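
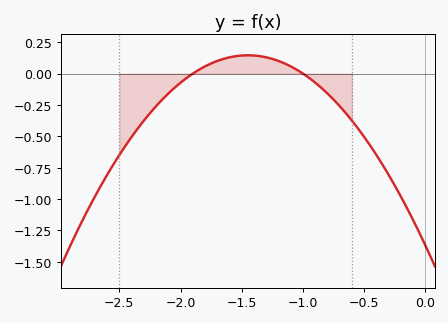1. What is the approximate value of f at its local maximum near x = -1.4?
0.146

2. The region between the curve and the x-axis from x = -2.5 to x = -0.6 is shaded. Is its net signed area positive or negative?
negative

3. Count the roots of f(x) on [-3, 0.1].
2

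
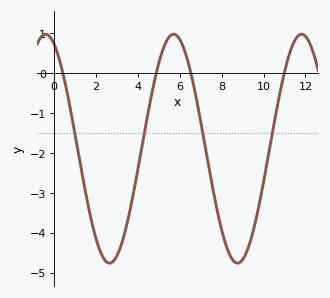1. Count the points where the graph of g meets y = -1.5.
4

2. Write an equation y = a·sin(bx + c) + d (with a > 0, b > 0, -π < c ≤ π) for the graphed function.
y = 2.87sin(1.03x + 1.97) - 1.89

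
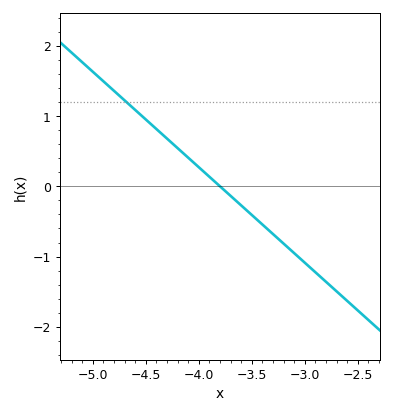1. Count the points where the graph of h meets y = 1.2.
1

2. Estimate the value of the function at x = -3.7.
-0.136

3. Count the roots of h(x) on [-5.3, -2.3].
1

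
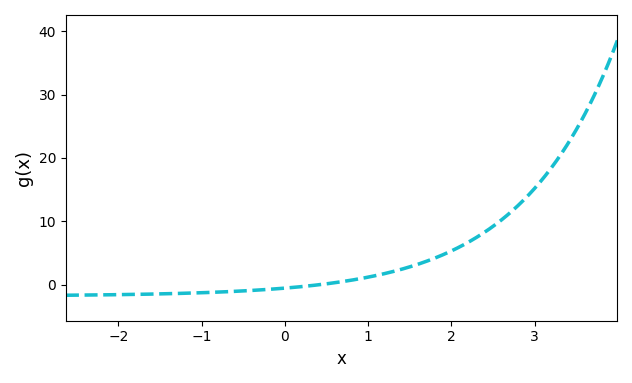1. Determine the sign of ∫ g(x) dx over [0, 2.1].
positive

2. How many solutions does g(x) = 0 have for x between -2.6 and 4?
1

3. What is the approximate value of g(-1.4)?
-1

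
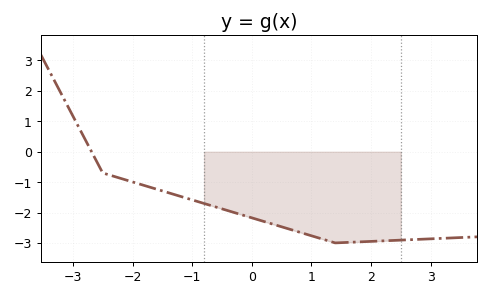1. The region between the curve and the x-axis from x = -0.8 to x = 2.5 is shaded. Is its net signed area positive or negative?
negative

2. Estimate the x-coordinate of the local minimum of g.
1.4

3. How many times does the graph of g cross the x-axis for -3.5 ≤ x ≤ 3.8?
1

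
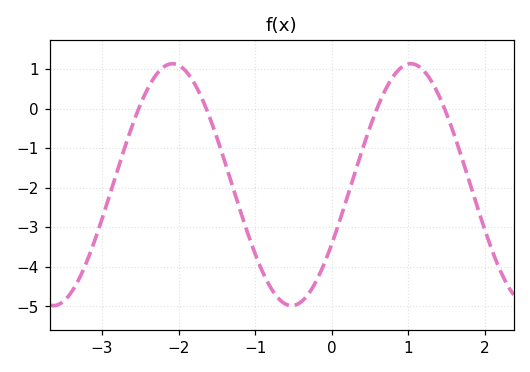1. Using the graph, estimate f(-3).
-2.8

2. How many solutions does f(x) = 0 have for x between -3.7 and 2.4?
4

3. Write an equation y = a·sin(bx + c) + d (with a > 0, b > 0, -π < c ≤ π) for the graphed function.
y = 3.06sin(2x - 0.51) - 1.92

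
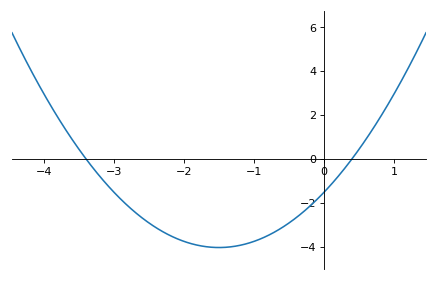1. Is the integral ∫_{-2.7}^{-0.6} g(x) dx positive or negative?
negative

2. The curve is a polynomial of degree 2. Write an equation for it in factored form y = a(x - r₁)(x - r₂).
y = 1.12(x + 3.4)(x - 0.4)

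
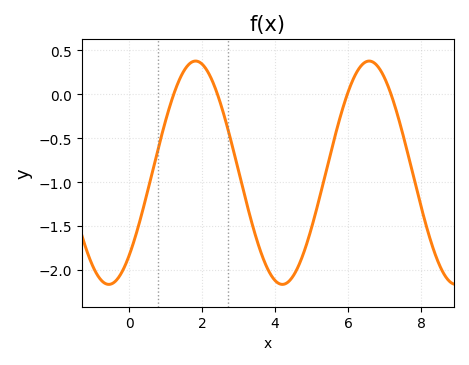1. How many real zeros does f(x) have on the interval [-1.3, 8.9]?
4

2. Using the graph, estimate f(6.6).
0.4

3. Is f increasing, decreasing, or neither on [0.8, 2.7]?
neither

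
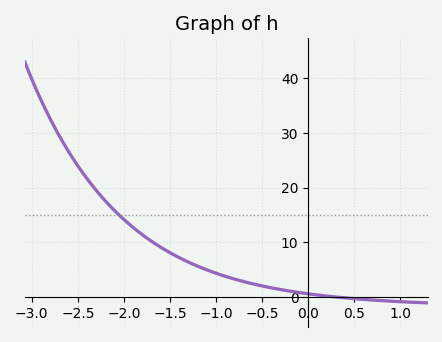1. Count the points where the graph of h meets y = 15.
1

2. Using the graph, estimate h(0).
1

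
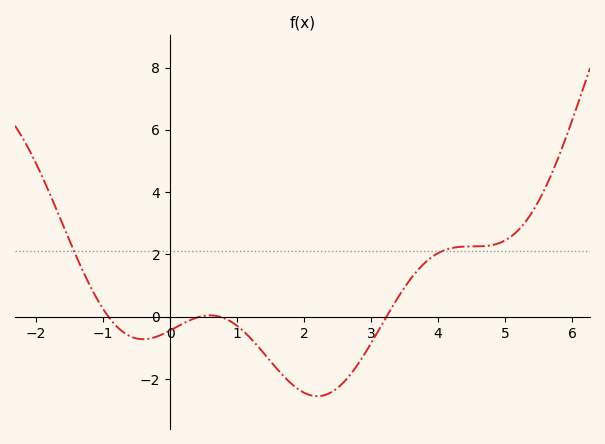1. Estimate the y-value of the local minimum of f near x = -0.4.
-0.721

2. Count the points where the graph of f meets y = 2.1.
2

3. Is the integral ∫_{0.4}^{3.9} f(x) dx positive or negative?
negative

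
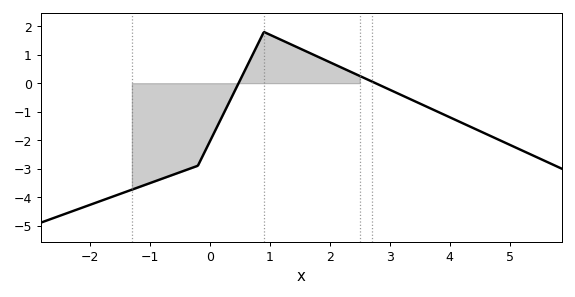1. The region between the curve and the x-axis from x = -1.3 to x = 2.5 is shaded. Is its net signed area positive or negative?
negative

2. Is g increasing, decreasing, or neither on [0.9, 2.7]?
decreasing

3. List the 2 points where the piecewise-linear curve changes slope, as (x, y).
(-0.2, -2.9); (0.9, 1.8)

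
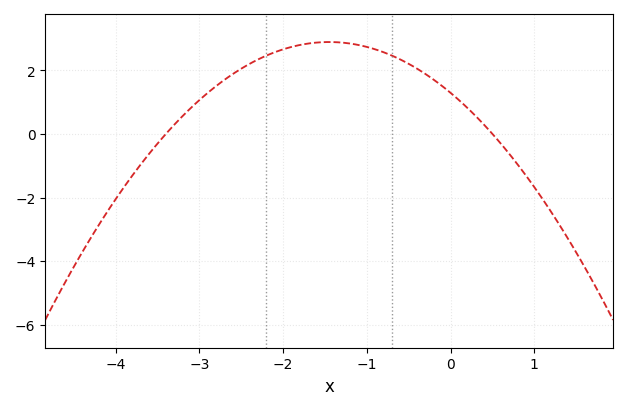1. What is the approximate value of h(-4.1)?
-2.45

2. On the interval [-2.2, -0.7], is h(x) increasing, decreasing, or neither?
neither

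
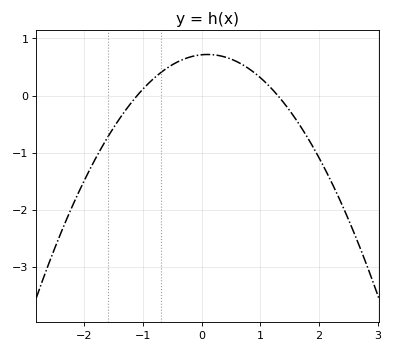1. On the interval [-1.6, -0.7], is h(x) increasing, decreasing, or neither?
increasing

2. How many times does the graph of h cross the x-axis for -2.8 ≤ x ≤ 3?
2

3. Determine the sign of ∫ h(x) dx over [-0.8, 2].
positive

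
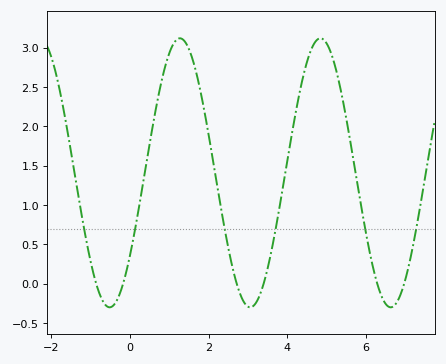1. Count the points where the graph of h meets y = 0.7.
6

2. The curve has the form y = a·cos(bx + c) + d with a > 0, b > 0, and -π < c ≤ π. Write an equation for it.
y = 1.71cos(1.8x - 2.2) + 1.41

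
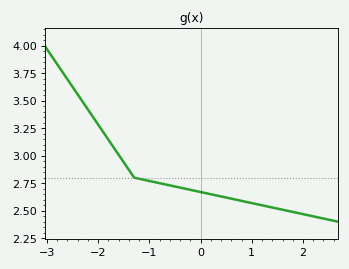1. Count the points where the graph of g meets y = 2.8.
1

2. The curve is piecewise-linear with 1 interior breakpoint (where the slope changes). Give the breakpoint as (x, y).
(-1.3, 2.8)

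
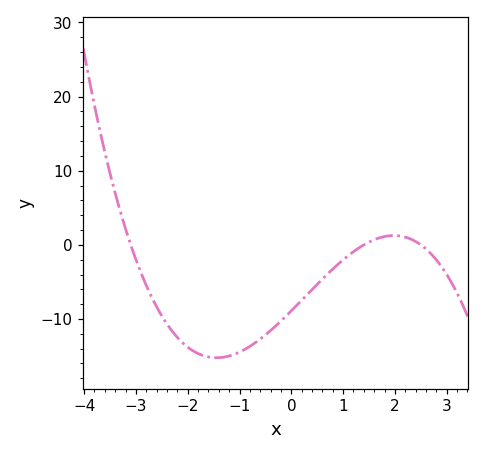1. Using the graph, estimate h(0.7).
-4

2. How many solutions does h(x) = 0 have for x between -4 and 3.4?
3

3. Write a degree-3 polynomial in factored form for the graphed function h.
y = -0.82(x + 3.1)(x - 1.4)(x - 2.5)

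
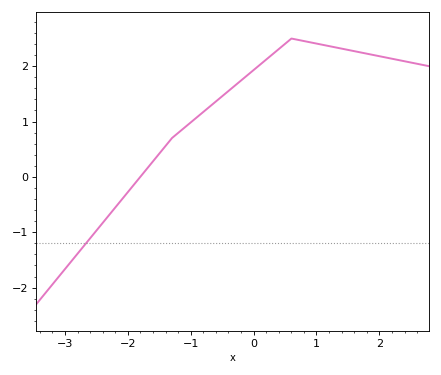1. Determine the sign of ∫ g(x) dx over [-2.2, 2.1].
positive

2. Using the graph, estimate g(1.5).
2.29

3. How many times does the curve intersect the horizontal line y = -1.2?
1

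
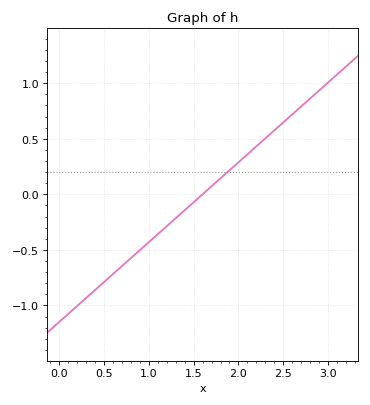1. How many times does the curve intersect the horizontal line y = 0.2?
1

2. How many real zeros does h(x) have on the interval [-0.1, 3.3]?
1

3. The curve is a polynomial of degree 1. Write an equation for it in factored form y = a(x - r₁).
y = 0.72(x - 1.6)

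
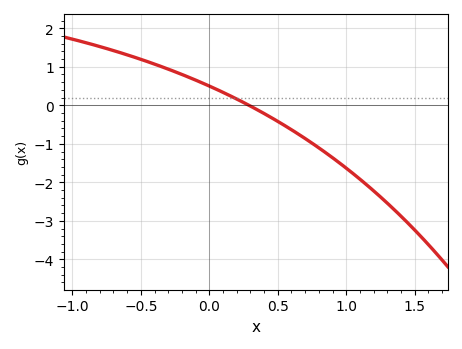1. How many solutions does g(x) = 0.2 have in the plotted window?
1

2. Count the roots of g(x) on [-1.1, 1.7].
1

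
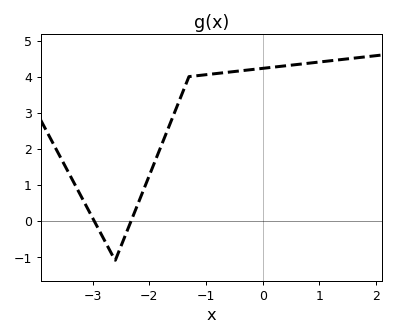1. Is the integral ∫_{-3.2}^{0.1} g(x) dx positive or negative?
positive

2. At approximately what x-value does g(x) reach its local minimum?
-2.6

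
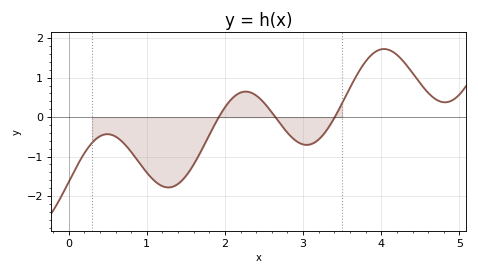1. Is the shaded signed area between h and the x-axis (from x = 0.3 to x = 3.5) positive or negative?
negative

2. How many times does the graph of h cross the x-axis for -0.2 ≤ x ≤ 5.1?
3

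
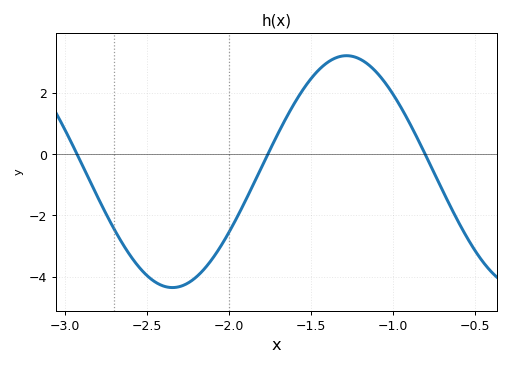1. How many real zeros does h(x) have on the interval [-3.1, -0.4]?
3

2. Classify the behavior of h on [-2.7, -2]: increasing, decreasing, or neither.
neither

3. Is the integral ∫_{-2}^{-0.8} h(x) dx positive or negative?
positive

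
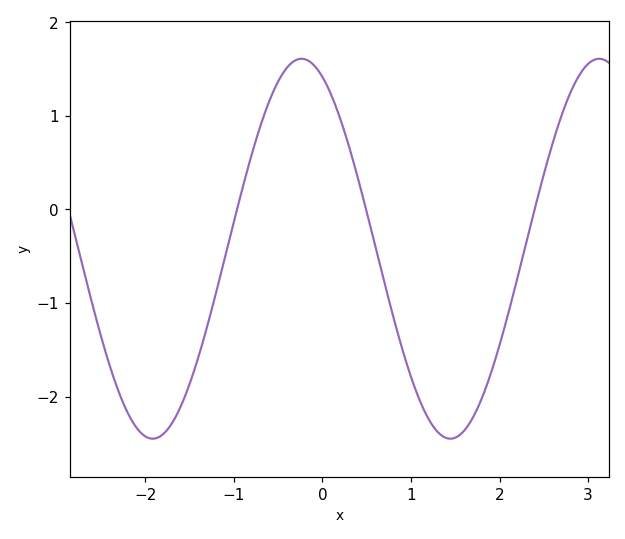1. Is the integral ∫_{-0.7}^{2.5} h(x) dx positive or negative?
negative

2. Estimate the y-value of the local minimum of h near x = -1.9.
-2.45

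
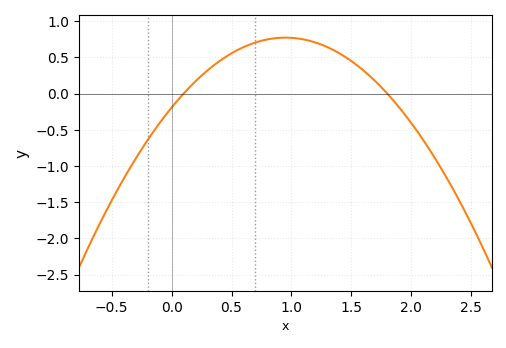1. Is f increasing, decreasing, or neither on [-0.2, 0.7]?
increasing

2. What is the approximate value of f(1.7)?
0.15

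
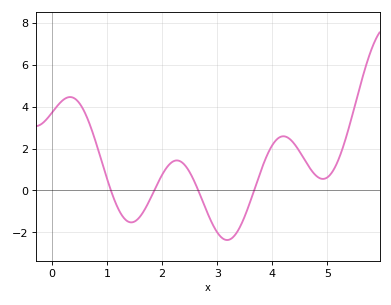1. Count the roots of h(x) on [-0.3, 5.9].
4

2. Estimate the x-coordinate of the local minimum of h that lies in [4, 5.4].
4.92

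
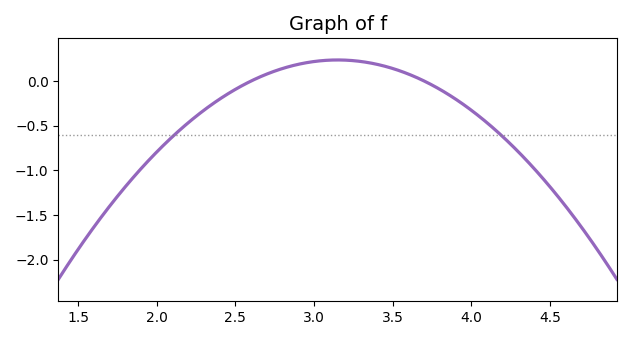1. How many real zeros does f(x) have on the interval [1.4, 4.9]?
2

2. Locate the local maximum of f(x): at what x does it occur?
3.15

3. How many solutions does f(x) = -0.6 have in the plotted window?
2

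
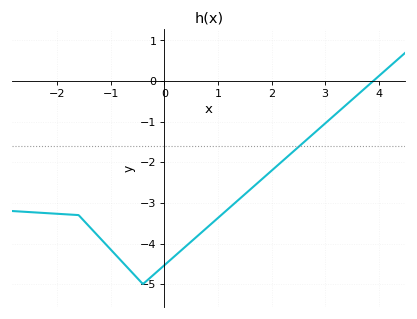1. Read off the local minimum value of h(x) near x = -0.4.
-5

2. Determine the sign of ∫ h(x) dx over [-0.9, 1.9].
negative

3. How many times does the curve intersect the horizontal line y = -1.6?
1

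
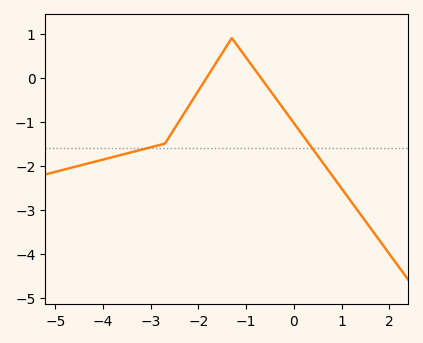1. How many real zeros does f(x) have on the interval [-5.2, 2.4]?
2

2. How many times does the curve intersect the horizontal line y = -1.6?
2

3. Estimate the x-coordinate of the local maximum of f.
-1.3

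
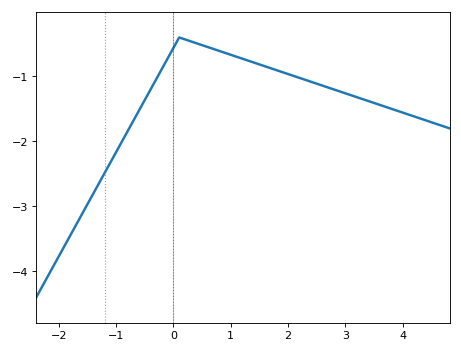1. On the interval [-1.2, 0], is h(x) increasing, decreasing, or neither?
increasing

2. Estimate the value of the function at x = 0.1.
-0.4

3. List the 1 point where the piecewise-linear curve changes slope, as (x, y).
(0.1, -0.4)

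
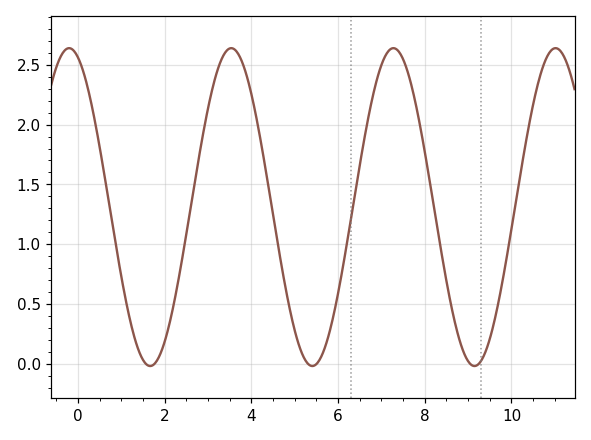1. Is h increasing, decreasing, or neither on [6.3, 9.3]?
neither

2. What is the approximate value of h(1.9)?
0.1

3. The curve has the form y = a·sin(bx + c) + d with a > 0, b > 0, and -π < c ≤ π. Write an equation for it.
y = 1.33sin(1.7x + 1.9) + 1.31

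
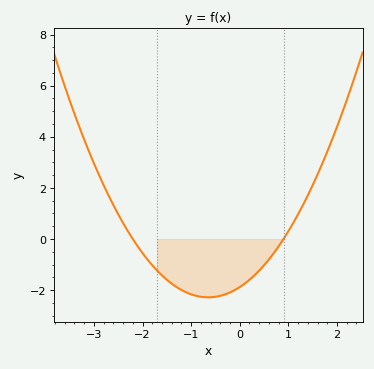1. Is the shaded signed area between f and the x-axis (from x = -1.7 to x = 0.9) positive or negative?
negative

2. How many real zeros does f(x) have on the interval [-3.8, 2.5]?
2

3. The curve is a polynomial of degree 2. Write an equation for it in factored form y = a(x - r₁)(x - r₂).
y = 0.95(x + 2.2)(x - 0.9)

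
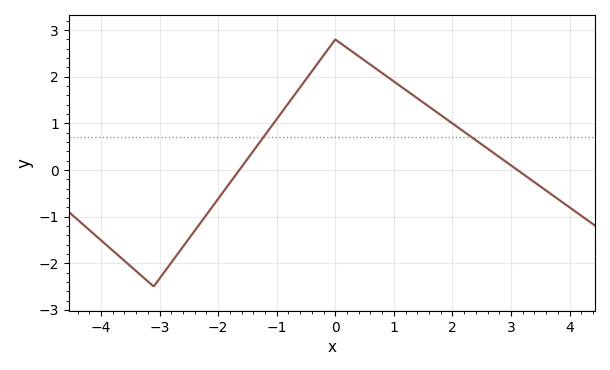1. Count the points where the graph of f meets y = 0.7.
2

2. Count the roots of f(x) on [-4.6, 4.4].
2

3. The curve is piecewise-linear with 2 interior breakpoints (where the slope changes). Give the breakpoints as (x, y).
(-3.1, -2.5); (0, 2.8)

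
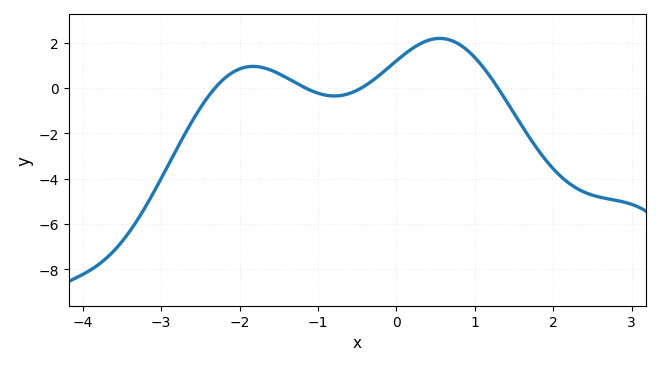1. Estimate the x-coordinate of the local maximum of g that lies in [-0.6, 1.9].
0.553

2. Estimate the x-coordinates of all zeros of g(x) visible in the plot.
-2.31, -1.16, -0.446, 1.29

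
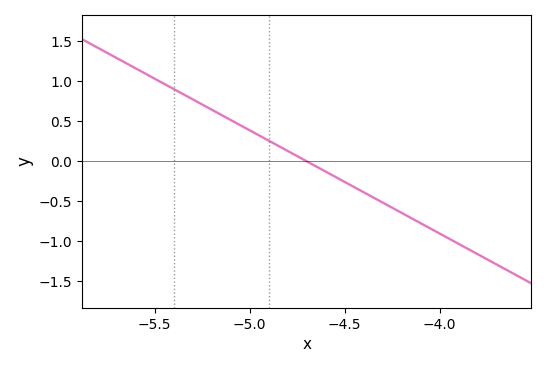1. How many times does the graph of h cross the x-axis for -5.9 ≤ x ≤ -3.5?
1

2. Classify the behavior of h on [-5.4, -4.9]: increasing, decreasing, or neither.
decreasing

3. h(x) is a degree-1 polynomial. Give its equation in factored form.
y = -1.29(x + 4.7)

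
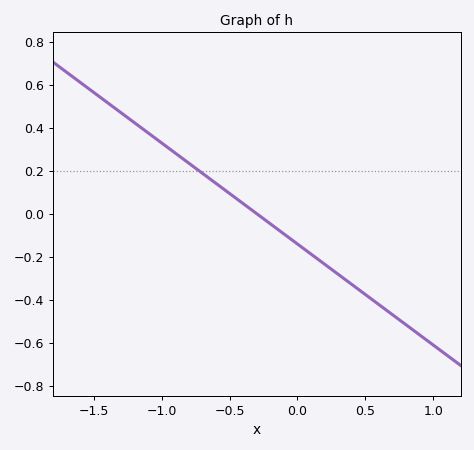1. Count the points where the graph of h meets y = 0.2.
1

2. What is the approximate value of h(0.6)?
-0.423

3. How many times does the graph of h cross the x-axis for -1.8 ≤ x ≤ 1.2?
1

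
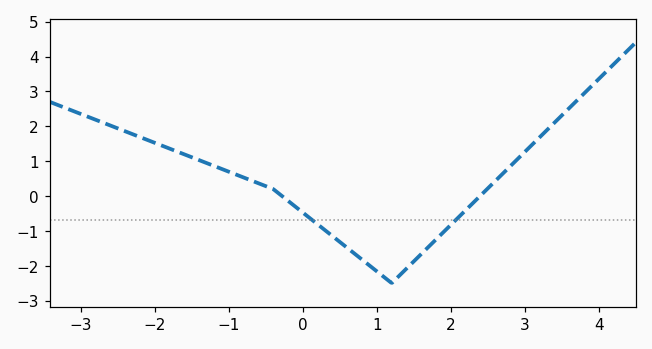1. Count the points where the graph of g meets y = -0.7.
2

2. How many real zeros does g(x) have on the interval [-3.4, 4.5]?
2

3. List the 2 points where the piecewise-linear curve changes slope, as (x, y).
(-0.4, 0.2); (1.2, -2.5)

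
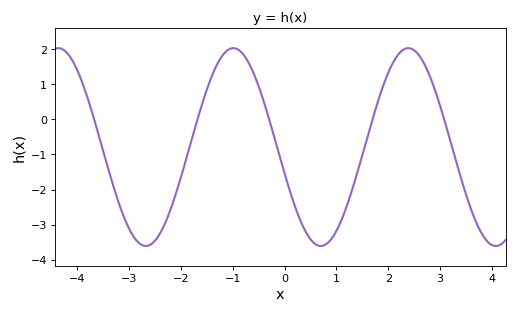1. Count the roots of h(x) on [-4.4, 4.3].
5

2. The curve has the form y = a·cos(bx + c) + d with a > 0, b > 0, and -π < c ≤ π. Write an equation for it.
y = 2.82cos(1.86x + 1.84) - 0.79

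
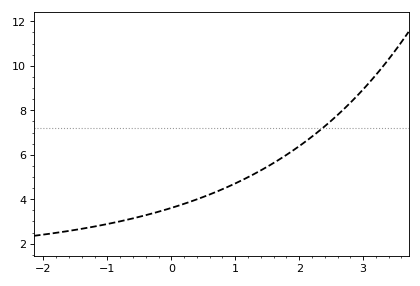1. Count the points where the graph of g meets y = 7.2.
1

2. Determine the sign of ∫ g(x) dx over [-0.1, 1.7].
positive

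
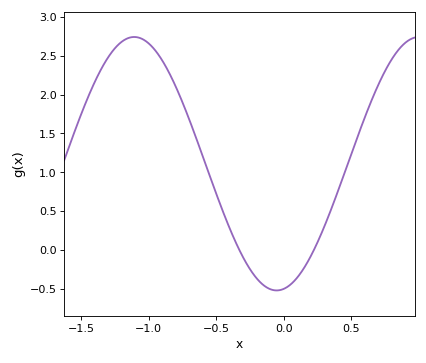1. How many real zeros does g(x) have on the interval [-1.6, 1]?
2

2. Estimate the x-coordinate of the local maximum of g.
-1.1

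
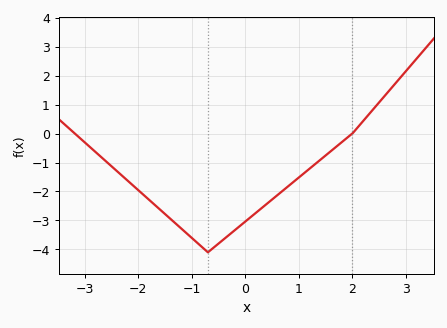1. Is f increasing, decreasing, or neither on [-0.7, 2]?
increasing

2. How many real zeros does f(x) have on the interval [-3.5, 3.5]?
2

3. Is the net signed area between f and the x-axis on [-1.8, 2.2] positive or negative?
negative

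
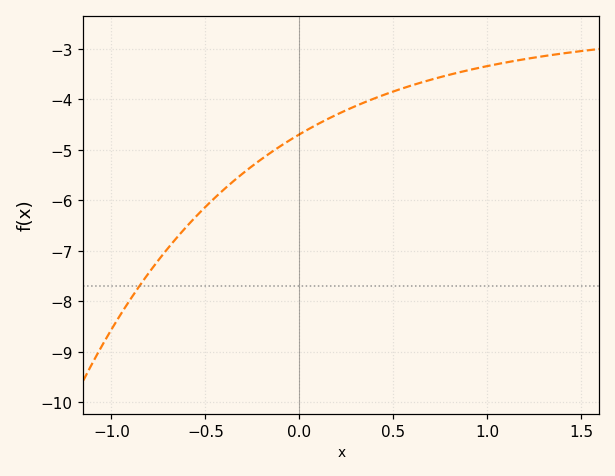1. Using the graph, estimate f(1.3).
-3.1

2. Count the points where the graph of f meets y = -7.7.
1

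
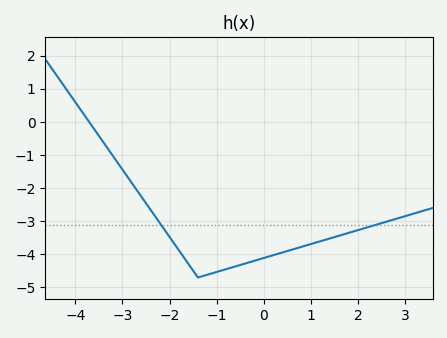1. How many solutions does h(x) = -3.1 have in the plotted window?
2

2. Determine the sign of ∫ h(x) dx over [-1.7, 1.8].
negative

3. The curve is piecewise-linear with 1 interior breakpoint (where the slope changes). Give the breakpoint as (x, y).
(-1.4, -4.7)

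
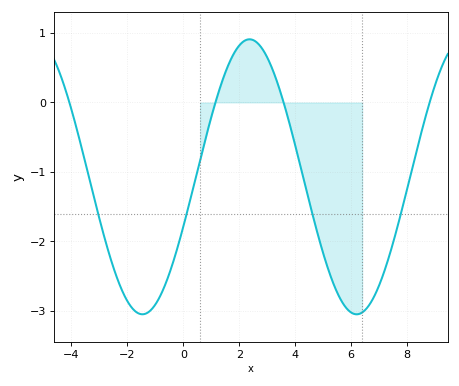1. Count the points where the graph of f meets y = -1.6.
4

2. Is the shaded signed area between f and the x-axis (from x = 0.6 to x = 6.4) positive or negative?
negative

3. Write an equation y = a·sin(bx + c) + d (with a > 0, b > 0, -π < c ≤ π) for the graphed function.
y = 1.98sin(0.82x - 0.37) - 1.07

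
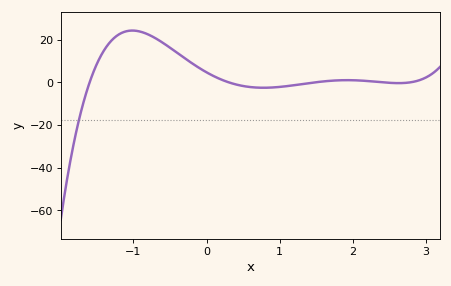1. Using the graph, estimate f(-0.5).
16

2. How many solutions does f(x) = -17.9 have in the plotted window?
1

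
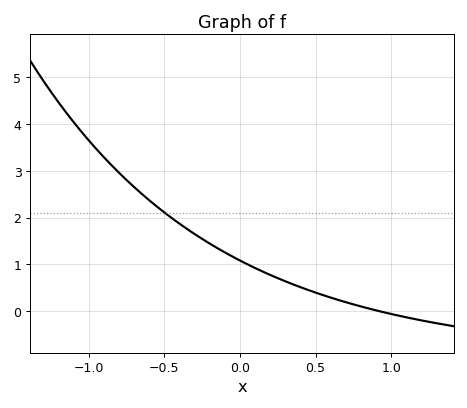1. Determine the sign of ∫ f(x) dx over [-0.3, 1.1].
positive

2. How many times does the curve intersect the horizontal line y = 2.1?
1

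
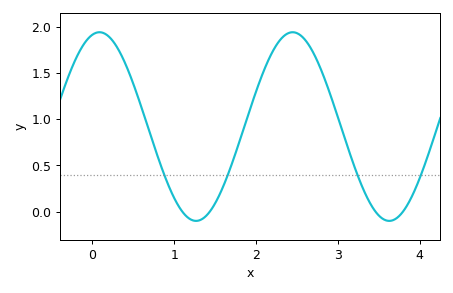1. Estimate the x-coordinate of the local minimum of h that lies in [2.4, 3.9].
3.63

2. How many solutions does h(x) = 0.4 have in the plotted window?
4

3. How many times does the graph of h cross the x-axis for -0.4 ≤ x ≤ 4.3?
4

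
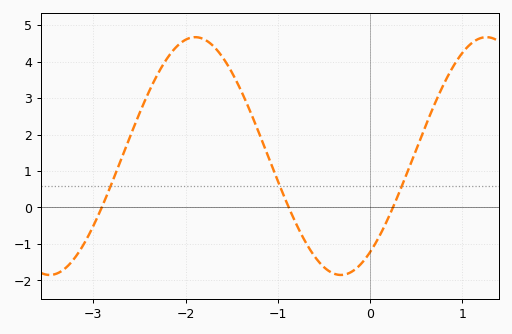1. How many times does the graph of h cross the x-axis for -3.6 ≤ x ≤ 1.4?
3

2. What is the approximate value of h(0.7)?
2.83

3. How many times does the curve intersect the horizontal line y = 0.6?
3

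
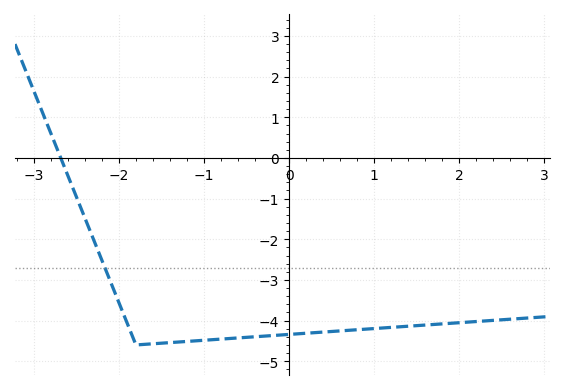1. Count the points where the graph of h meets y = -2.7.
1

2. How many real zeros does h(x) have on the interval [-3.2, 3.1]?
1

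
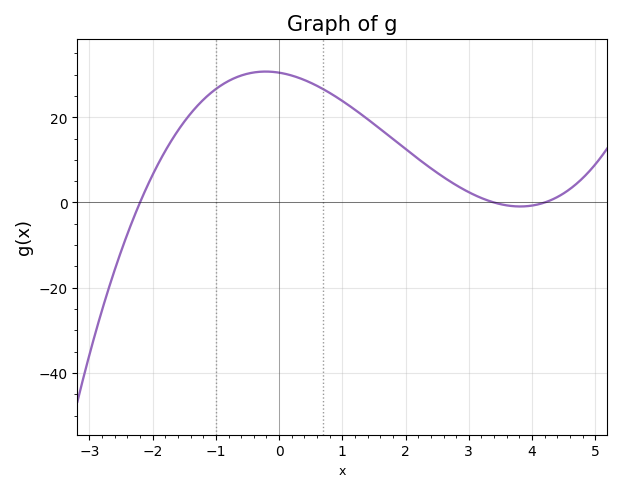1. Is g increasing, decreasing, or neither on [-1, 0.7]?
neither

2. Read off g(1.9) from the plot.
14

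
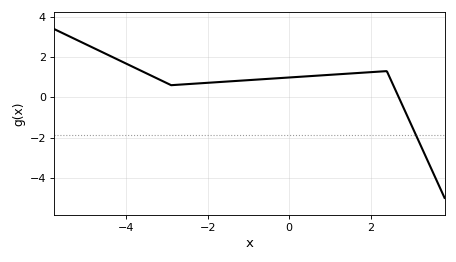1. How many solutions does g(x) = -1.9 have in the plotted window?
1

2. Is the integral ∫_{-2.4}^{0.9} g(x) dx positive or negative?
positive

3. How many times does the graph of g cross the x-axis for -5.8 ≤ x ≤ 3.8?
1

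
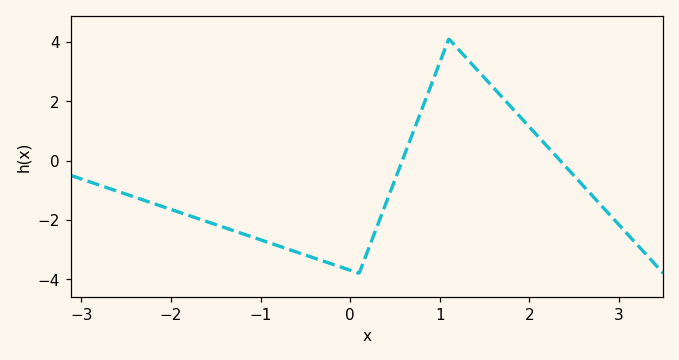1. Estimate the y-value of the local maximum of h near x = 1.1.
4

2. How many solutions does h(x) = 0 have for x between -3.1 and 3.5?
2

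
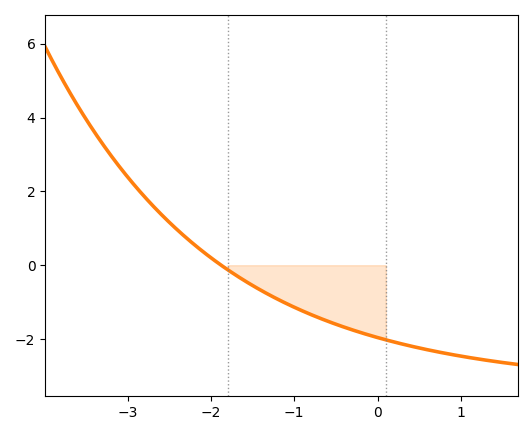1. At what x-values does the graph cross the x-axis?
-1.9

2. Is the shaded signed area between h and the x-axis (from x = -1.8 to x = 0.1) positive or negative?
negative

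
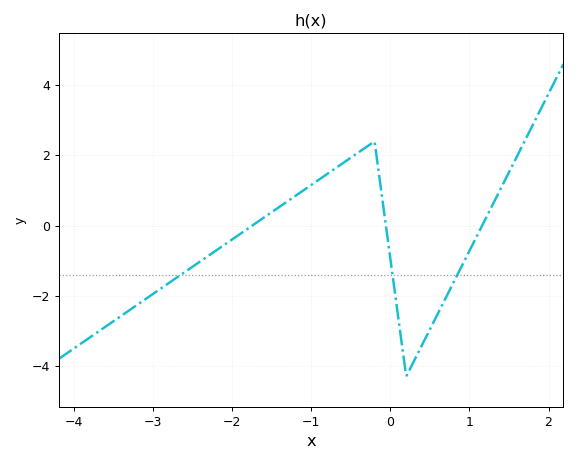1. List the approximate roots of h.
-1.75, -0.057, 1.16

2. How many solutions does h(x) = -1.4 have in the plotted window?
3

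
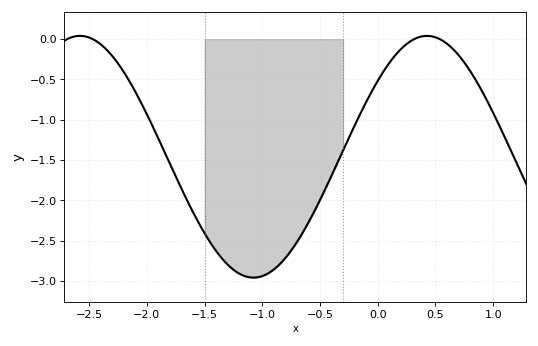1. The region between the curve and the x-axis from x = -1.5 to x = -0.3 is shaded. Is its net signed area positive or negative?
negative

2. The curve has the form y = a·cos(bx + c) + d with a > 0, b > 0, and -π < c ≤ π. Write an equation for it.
y = 1.5cos(2.09x - 0.892) - 1.46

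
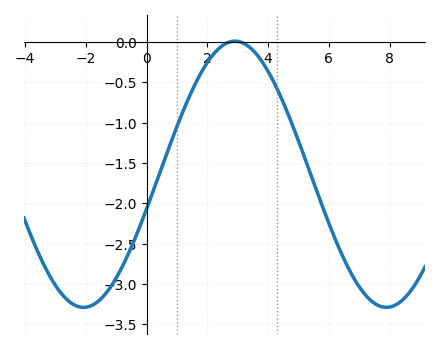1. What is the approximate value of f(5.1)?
-1.33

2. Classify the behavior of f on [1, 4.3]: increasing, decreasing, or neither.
neither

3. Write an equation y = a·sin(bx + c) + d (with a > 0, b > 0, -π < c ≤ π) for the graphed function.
y = 1.65sin(0.63x - 0.262) - 1.64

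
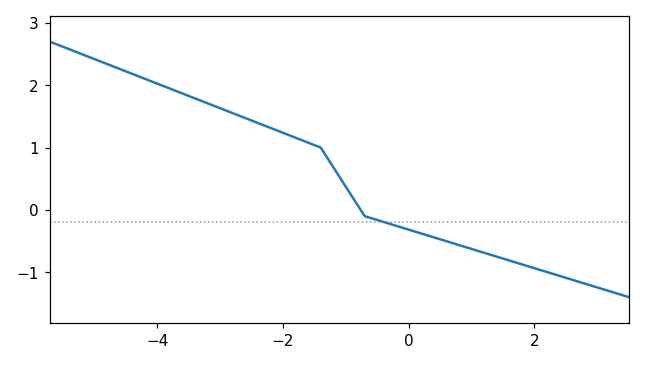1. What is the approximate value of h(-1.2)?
0.7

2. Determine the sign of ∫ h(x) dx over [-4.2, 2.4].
positive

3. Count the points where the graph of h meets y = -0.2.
1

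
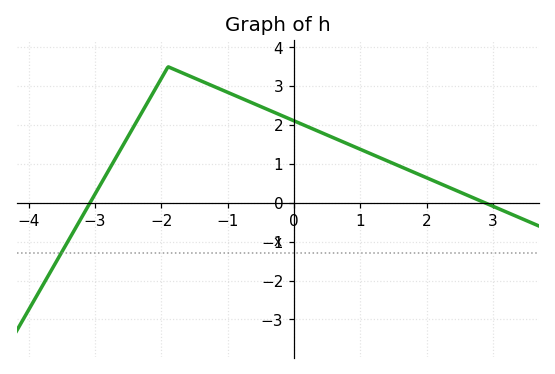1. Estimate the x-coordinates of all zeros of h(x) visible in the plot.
-3, 2.8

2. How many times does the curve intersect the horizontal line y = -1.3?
1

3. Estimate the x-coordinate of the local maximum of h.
-1.8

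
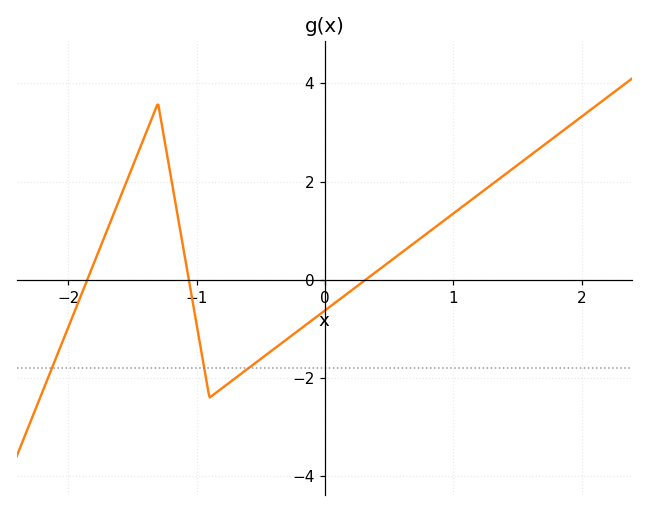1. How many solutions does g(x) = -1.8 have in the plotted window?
3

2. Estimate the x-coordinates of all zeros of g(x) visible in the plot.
-1.85, -1.06, 0.316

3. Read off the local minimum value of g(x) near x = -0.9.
-2.4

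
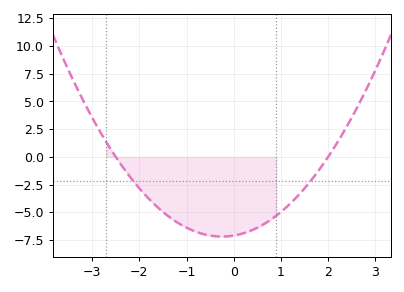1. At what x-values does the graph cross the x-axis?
-2.5, 2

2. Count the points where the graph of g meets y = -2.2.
2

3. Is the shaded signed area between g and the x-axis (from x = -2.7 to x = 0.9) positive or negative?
negative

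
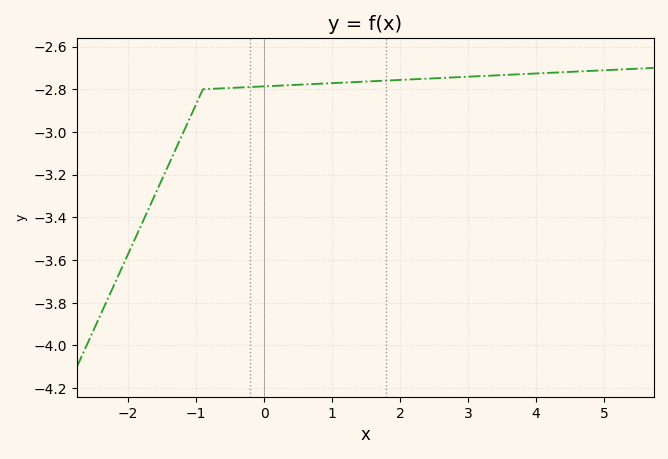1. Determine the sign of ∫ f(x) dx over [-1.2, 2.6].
negative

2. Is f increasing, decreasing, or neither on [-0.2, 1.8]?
increasing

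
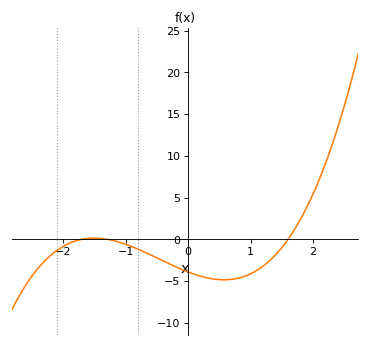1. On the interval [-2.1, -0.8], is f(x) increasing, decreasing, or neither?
neither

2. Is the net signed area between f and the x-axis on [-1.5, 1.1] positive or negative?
negative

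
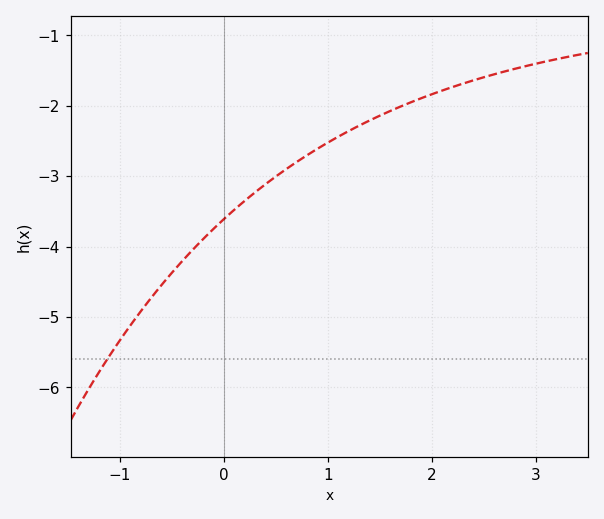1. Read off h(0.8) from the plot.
-2.7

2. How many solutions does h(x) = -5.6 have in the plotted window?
1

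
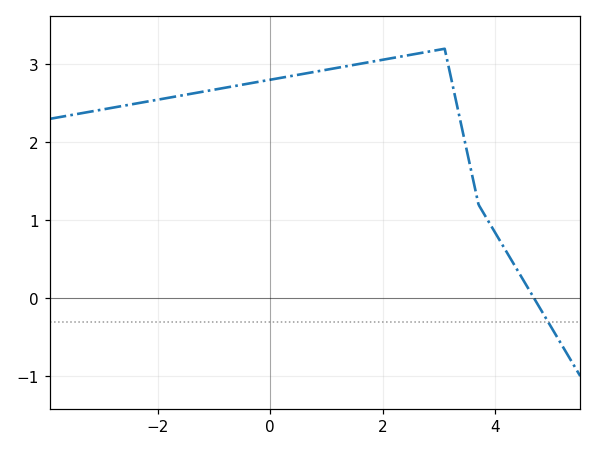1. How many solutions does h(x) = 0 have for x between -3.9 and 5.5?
1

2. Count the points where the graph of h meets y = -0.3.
1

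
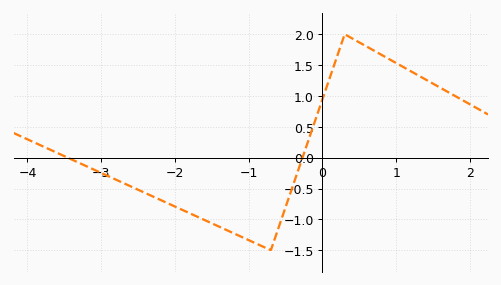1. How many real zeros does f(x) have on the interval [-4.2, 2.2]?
2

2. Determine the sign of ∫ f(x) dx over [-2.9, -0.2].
negative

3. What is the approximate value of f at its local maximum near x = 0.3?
2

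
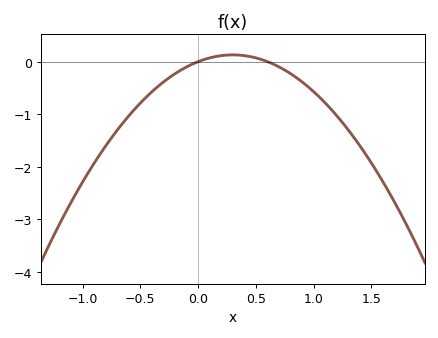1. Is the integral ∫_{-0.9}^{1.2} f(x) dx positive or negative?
negative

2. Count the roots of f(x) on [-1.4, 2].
2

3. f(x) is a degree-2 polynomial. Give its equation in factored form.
y = -1.43(x - 0)(x - 0.6)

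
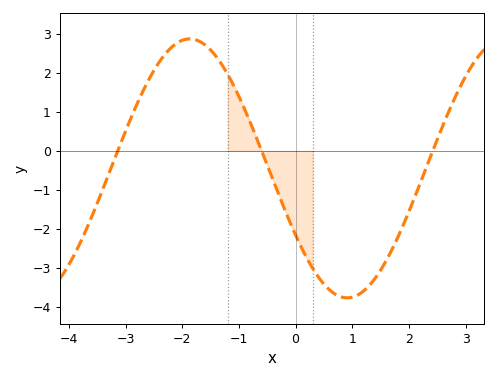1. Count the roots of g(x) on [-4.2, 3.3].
3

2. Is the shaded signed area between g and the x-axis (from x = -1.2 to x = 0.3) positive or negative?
negative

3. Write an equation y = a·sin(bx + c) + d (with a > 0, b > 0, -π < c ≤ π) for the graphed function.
y = 3.32sin(1.13x - 2.6) - 0.45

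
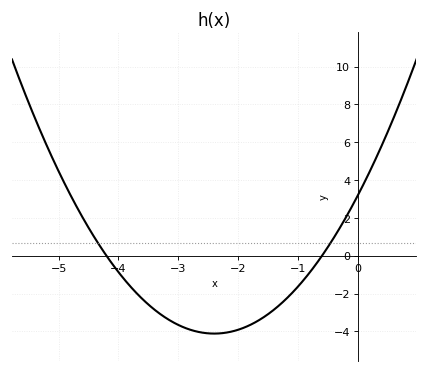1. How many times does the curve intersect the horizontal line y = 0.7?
2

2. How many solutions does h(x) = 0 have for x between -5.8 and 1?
2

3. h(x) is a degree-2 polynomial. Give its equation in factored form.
y = 1.27(x + 4.2)(x + 0.6)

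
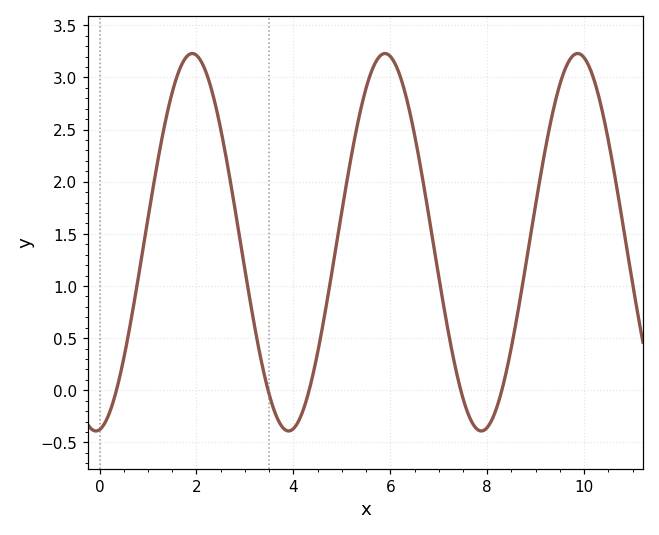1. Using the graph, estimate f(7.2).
0.553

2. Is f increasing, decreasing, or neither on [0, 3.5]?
neither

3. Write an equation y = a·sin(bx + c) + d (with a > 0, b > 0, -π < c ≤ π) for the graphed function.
y = 1.81sin(1.58x - 1.45) + 1.42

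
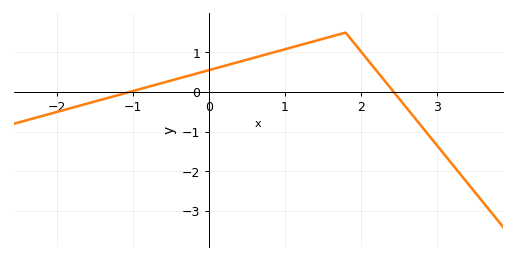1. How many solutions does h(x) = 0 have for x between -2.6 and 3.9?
2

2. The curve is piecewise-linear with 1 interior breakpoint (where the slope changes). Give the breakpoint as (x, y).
(1.8, 1.5)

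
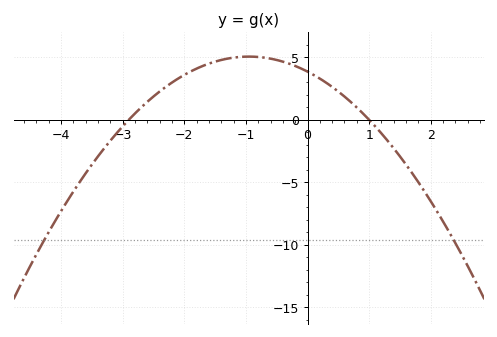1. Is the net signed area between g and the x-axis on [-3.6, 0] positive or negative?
positive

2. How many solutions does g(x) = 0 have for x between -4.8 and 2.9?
2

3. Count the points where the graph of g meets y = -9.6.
2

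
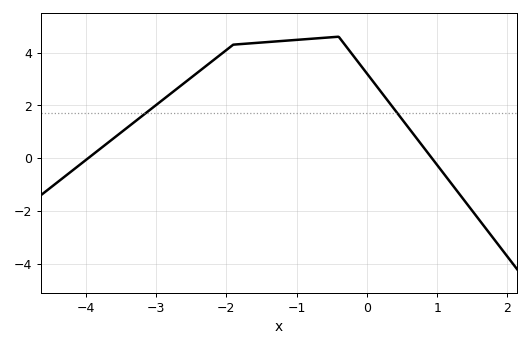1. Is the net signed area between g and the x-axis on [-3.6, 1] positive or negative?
positive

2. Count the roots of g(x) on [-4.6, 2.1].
2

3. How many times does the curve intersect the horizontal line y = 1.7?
2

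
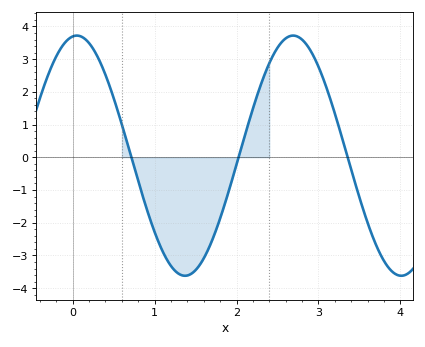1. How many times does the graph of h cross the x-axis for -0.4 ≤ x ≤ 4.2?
3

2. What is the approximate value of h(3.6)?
-2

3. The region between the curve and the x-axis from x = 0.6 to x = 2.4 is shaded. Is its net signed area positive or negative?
negative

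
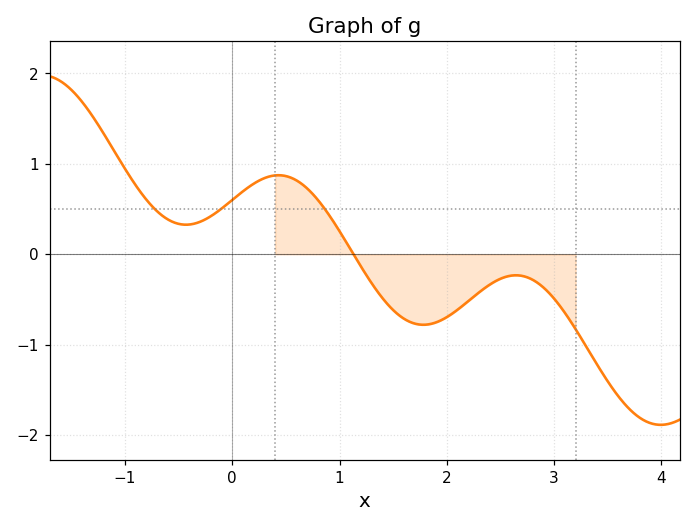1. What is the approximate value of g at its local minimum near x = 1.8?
-0.8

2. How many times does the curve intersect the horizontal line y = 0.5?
3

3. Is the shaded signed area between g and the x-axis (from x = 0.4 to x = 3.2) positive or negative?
negative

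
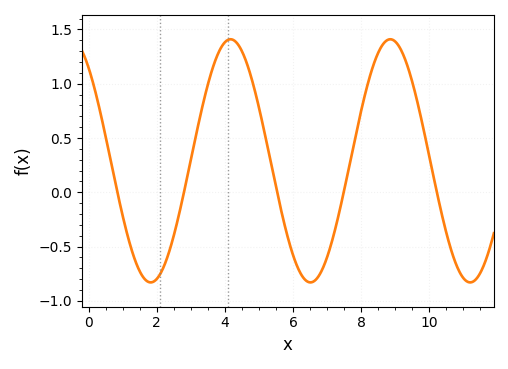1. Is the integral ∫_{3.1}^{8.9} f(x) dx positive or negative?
positive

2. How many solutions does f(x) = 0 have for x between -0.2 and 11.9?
5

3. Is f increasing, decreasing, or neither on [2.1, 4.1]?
increasing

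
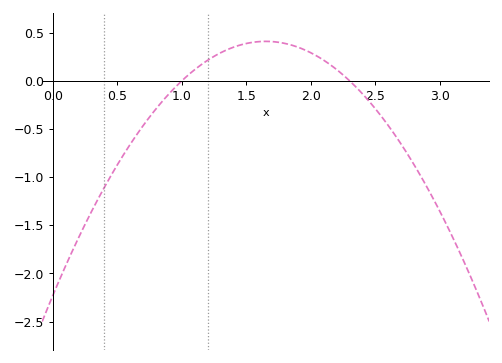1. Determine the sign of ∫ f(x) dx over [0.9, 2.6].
positive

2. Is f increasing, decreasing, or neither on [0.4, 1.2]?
increasing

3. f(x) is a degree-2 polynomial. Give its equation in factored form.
y = -0.97(x - 1)(x - 2.3)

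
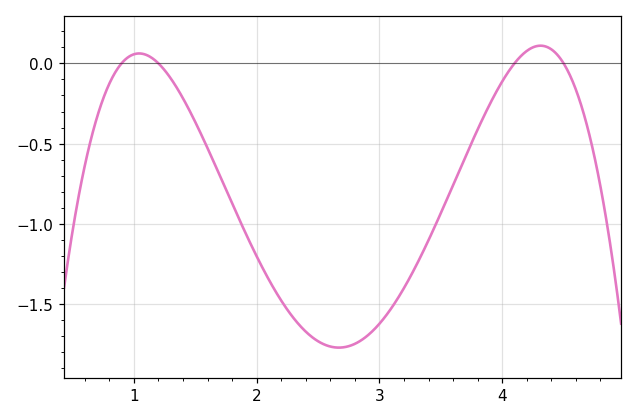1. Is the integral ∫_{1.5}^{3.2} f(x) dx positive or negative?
negative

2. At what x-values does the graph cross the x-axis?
0.9, 1.2, 4.1, 4.5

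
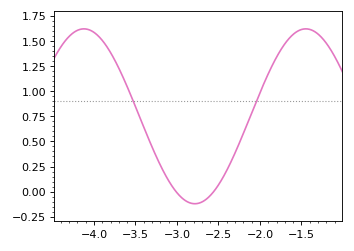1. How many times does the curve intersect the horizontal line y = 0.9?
2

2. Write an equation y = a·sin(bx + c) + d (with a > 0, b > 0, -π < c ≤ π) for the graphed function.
y = 0.87sin(2.4x - 1.3) + 0.75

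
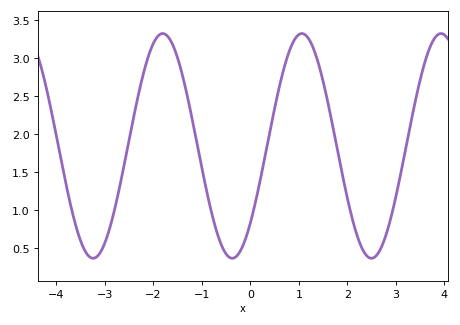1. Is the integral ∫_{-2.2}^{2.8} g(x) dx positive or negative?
positive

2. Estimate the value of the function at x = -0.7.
0.72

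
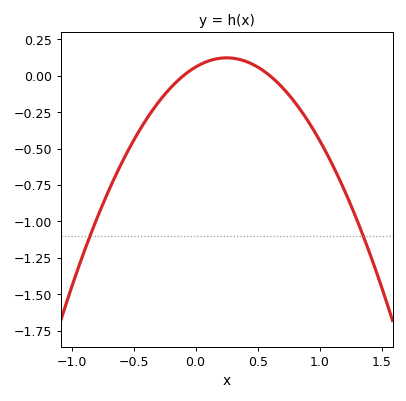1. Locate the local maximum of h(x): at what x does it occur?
0.25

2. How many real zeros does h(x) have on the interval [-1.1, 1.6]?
2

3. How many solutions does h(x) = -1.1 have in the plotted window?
2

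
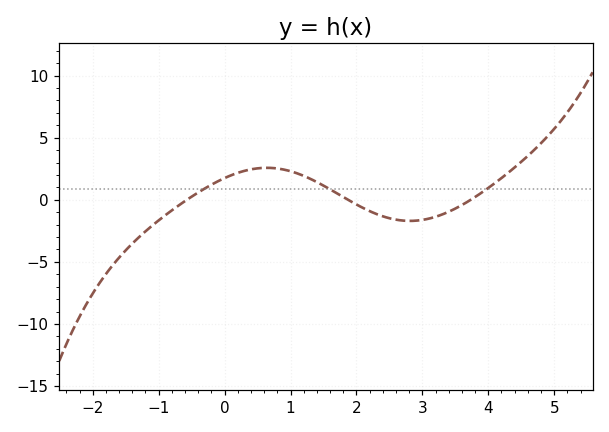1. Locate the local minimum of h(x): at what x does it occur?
2.81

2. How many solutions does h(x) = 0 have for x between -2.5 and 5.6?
3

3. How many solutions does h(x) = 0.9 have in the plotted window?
3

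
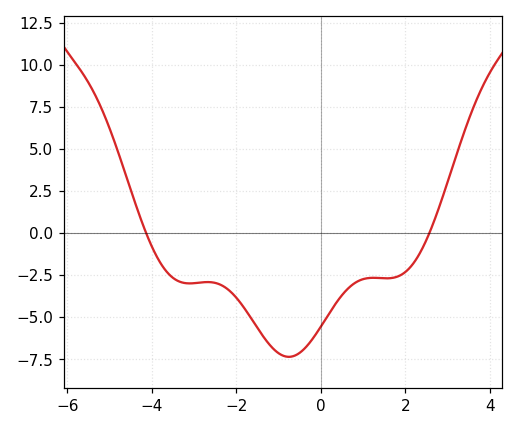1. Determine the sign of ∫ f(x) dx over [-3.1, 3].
negative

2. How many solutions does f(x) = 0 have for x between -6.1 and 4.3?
2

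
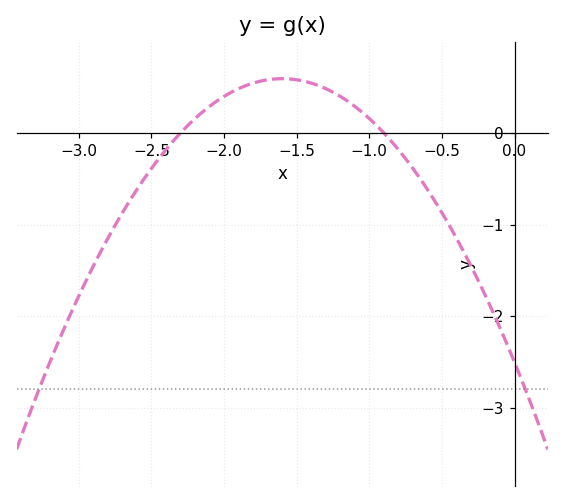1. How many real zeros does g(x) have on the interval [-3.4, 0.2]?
2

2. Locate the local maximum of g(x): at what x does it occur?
-1.6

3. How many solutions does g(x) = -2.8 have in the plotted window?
2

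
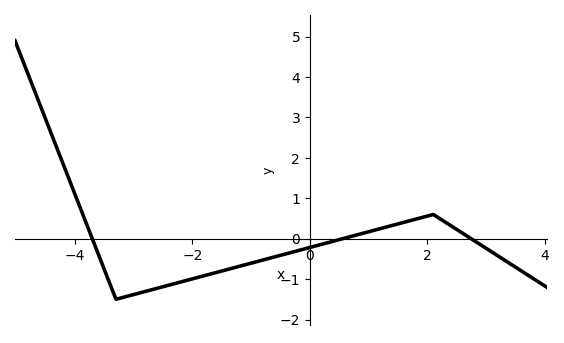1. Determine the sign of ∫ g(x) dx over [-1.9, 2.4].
negative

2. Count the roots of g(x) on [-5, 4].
3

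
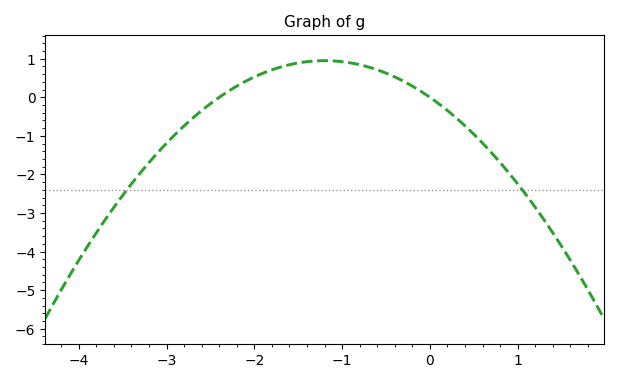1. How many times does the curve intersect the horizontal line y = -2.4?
2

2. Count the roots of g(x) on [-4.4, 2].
2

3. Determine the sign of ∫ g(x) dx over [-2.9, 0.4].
positive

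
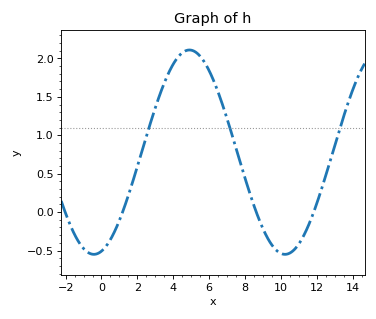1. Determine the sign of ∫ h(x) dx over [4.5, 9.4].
positive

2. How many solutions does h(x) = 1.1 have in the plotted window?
3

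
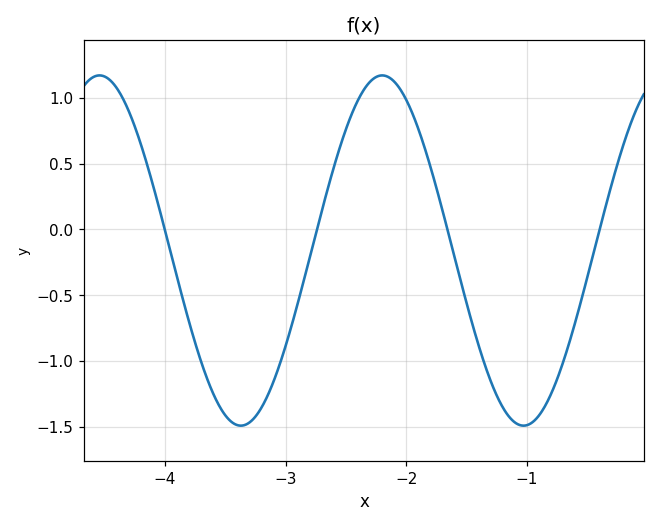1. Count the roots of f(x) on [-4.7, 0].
4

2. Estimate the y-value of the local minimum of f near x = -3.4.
-1.49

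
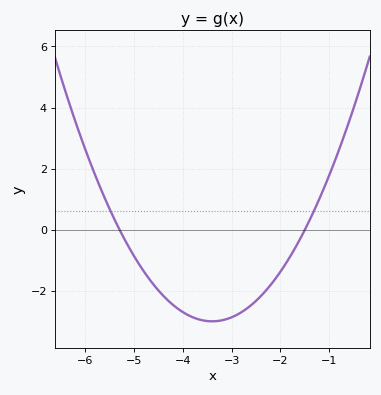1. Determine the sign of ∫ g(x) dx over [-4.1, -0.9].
negative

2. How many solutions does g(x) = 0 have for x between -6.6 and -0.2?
2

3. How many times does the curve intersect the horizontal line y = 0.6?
2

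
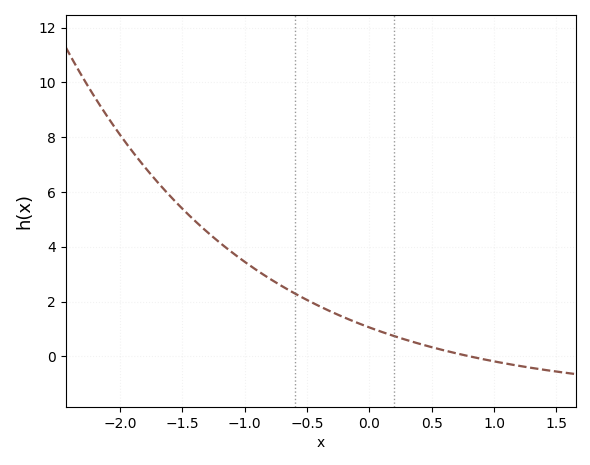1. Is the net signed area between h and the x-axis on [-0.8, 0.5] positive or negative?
positive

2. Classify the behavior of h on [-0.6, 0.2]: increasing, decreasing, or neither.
decreasing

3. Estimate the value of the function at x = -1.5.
5.4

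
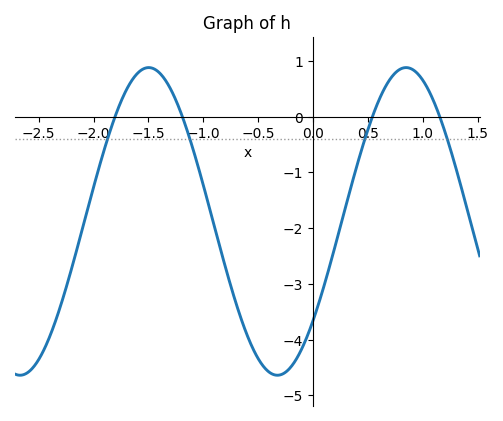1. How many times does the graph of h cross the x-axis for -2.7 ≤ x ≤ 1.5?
4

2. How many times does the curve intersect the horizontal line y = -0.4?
4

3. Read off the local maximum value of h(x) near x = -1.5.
0.9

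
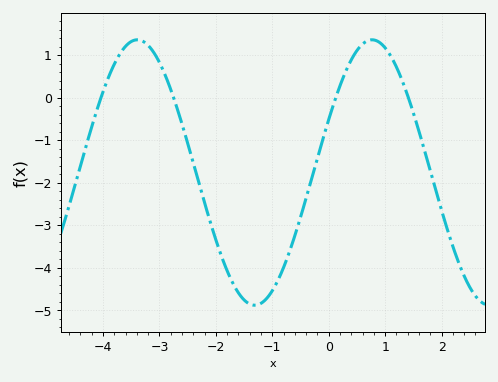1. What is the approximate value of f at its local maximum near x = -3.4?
1.4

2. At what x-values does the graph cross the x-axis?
-4, -2.8, 0.2, 1.4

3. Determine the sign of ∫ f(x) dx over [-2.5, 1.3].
negative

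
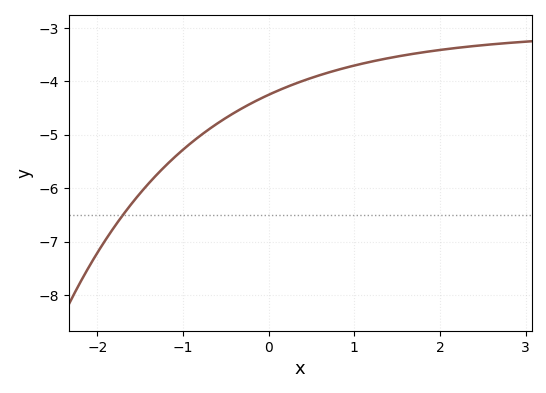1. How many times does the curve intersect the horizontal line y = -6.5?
1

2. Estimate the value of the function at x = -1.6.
-6.29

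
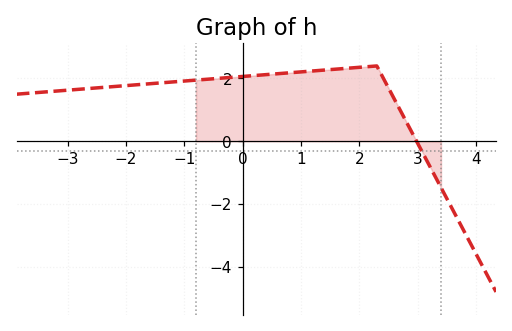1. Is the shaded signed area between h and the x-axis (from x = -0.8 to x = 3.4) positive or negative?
positive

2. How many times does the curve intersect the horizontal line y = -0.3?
1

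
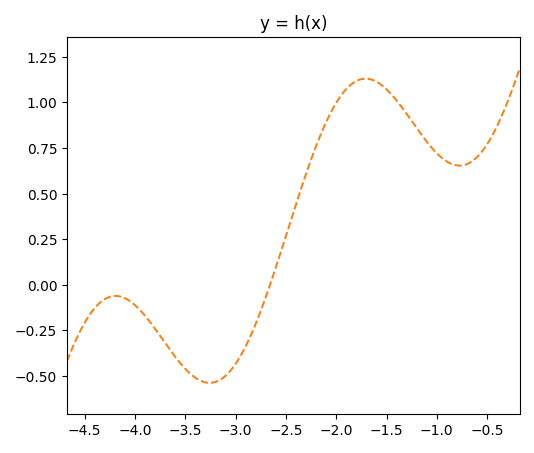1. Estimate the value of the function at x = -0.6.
0.7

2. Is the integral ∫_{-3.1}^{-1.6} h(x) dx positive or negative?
positive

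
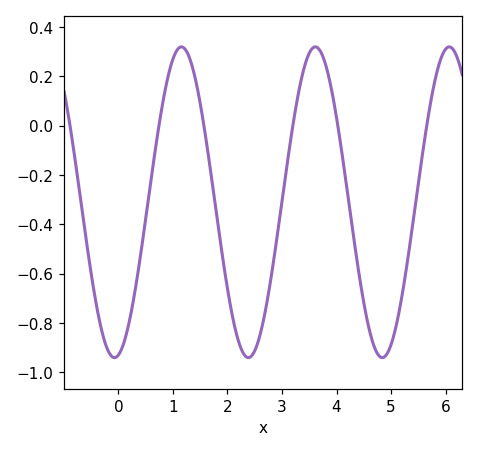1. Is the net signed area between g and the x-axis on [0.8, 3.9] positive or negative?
negative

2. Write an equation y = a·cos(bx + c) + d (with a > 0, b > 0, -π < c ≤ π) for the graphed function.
y = 0.63cos(2.56x - 2.96) - 0.31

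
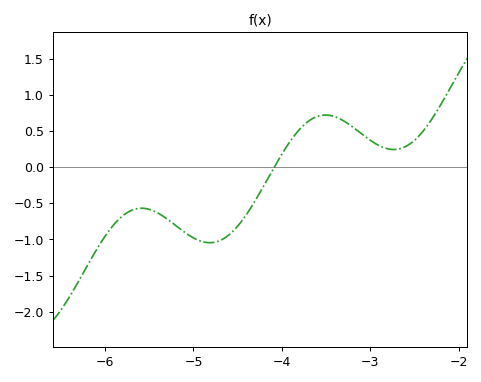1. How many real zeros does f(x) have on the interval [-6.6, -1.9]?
1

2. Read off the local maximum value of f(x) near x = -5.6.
-0.55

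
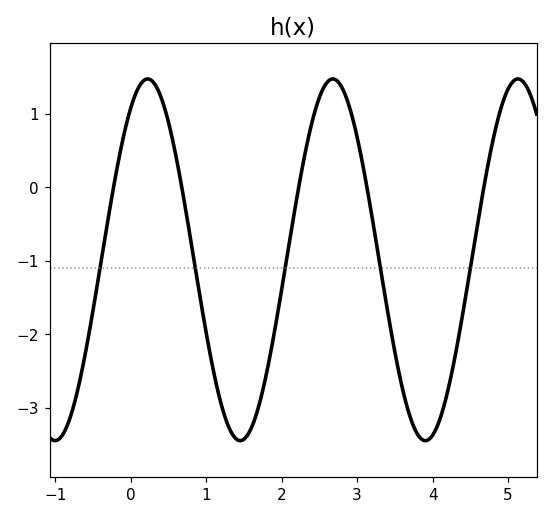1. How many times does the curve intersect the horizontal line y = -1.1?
5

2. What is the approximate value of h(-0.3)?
-0.422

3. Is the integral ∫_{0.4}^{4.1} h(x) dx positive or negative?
negative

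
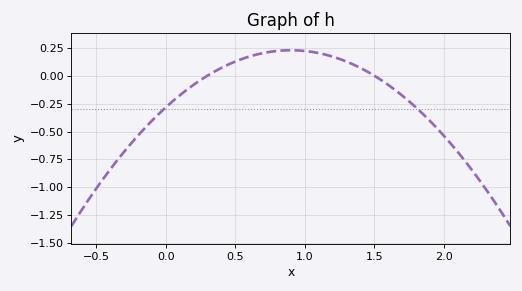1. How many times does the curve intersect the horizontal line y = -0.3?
2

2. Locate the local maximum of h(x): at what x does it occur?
0.9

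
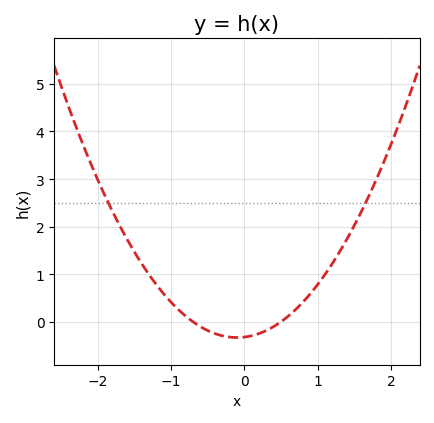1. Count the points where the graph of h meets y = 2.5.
2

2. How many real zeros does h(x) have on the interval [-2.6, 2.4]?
2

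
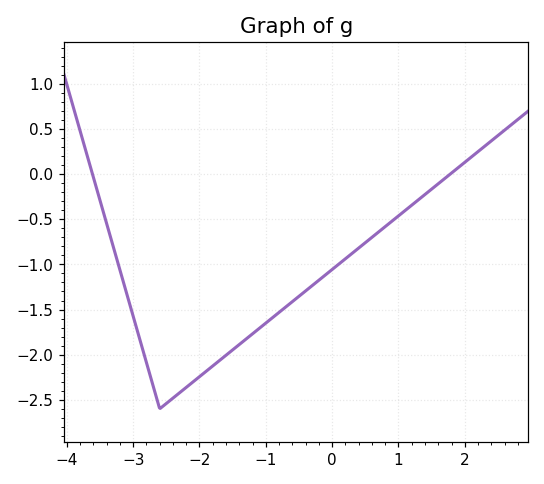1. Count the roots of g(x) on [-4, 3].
2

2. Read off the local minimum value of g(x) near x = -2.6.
-2.6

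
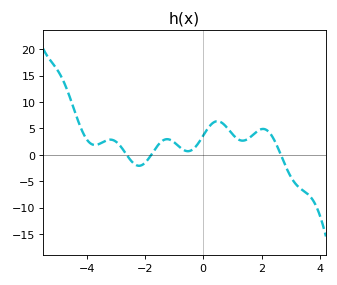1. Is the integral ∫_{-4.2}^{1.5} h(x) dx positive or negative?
positive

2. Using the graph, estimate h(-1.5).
2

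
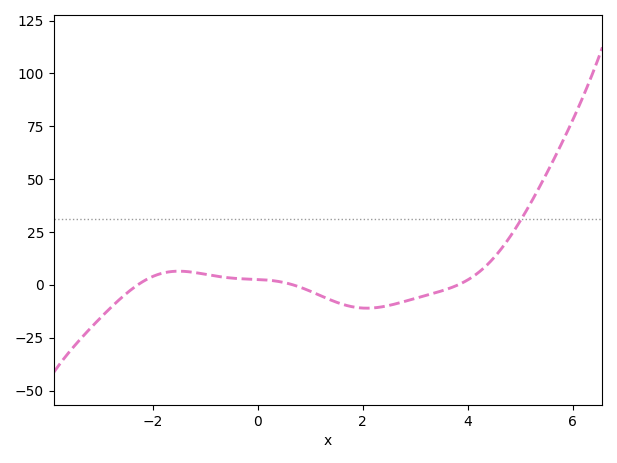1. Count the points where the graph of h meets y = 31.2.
1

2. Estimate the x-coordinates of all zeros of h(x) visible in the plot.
-2.2, 0.6, 3.8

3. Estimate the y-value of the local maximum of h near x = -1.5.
6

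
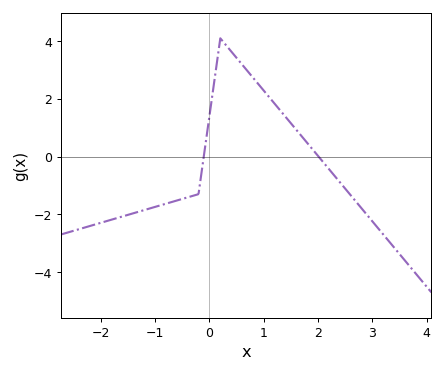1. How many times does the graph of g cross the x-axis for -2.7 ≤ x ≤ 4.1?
2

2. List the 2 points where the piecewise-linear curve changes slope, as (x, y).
(-0.2, -1.3); (0.2, 4.1)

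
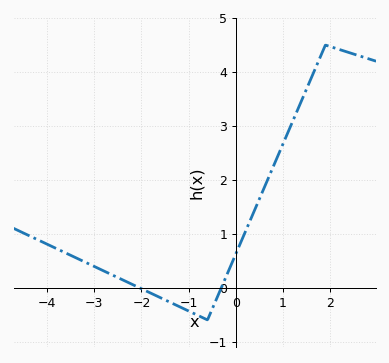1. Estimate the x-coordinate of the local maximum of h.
1.8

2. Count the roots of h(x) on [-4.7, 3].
2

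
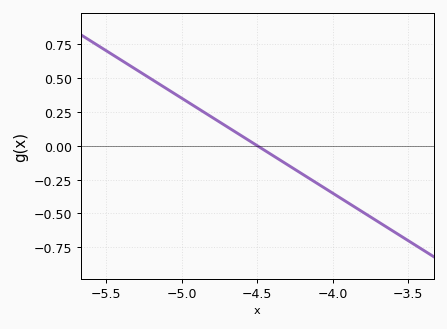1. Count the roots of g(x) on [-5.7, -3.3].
1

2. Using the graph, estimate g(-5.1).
0.42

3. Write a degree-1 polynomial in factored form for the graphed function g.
y = -0.7(x + 4.5)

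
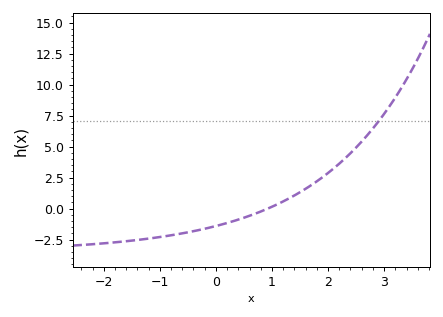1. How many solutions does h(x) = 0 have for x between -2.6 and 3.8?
1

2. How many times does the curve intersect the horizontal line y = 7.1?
1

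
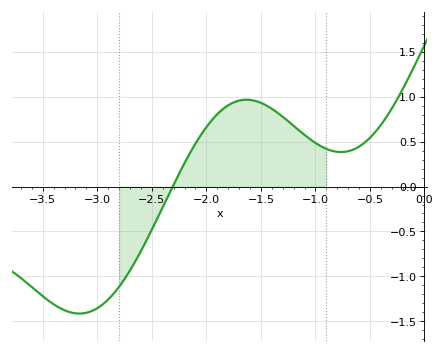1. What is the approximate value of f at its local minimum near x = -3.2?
-1.4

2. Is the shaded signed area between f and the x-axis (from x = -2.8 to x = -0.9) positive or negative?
positive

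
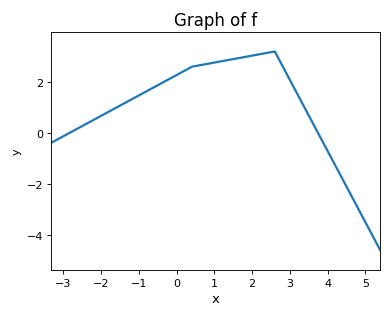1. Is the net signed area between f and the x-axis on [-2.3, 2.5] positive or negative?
positive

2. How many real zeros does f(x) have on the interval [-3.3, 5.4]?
2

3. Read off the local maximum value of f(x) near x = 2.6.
3.2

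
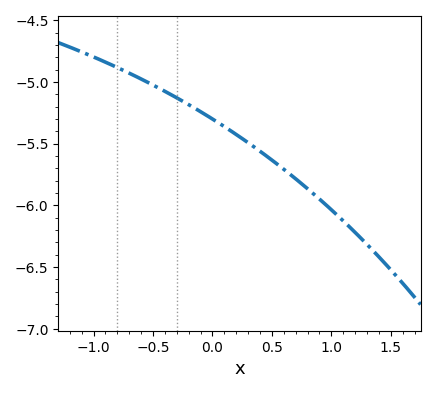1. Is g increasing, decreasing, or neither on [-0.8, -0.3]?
decreasing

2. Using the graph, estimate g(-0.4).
-5.08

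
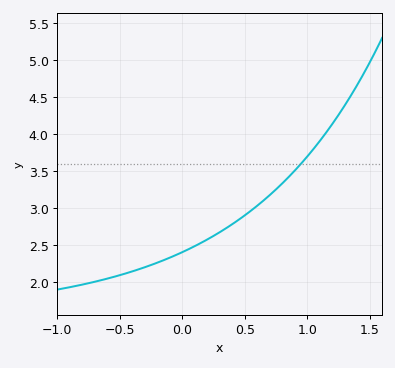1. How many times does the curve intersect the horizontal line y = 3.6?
1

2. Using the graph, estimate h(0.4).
2.79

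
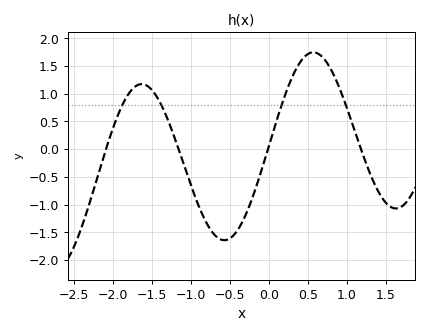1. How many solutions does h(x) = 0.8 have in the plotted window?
4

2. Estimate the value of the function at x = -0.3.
-1.2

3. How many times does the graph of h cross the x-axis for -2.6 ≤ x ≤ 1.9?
4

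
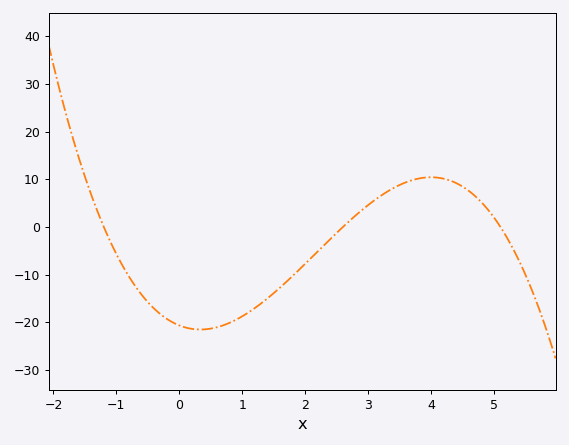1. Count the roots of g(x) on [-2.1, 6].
3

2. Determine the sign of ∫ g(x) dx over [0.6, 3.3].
negative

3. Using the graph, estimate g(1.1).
-17.9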